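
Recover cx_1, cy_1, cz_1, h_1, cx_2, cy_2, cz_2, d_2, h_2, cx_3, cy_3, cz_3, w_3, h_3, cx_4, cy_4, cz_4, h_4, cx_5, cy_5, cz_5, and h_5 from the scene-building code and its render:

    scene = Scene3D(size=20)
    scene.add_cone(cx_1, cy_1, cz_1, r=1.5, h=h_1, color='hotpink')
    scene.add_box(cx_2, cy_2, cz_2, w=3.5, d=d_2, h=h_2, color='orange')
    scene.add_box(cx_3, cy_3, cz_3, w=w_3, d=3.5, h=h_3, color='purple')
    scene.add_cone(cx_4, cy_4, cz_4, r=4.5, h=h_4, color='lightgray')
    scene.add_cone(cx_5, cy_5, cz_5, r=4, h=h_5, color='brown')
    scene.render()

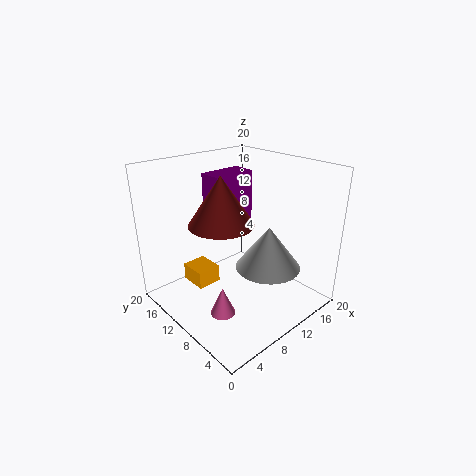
cx_1 = 3, cy_1 = 5, cz_1 = 4, h_1 = 3.5, cx_2 = 5, cy_2 = 12.5, cz_2 = 2.5, d_2 = 4, h_2 = 2.5, cx_3 = 9, cy_3 = 13, cz_3 = 9.5, w_3 = 6.5, h_3 = 8.5, cx_4 = 12.5, cy_4 = 6.5, cz_4 = 6, h_4 = 6, cx_5 = 5.5, cy_5 = 8, cz_5 = 14, h_5 = 6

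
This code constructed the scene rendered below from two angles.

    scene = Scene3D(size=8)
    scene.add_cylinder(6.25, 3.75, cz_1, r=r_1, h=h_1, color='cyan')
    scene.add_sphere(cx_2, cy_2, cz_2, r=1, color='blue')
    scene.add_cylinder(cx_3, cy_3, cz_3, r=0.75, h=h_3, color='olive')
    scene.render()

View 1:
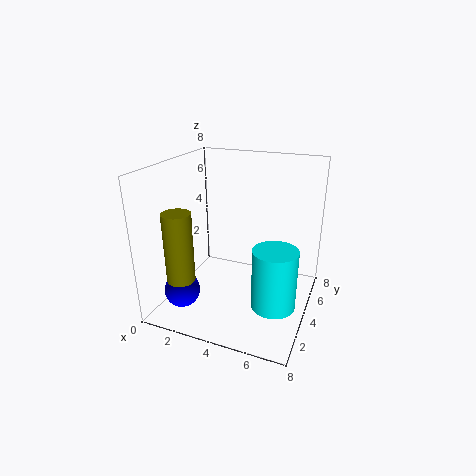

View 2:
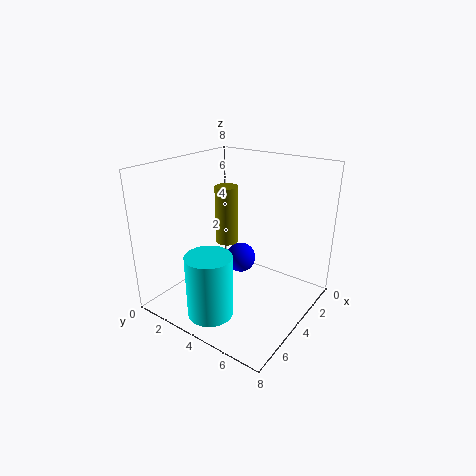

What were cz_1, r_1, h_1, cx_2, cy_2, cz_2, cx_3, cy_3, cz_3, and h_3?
cz_1 = 0.25, r_1 = 1.25, h_1 = 3.5, cx_2 = 1.25, cy_2 = 2.25, cz_2 = 1, cx_3 = 1.75, cy_3 = 1.5, cz_3 = 2.25, h_3 = 3.75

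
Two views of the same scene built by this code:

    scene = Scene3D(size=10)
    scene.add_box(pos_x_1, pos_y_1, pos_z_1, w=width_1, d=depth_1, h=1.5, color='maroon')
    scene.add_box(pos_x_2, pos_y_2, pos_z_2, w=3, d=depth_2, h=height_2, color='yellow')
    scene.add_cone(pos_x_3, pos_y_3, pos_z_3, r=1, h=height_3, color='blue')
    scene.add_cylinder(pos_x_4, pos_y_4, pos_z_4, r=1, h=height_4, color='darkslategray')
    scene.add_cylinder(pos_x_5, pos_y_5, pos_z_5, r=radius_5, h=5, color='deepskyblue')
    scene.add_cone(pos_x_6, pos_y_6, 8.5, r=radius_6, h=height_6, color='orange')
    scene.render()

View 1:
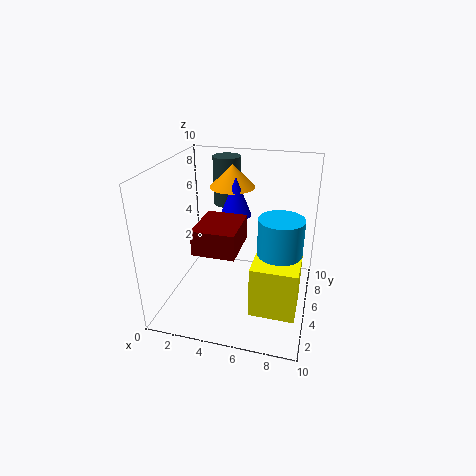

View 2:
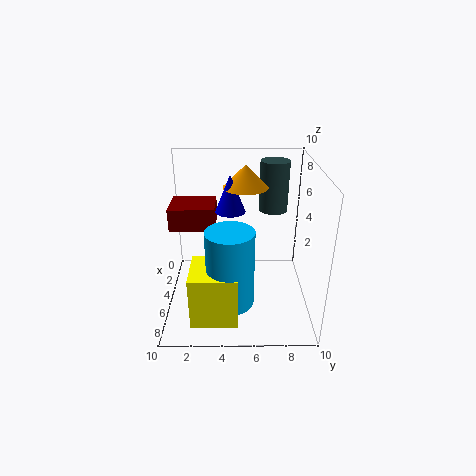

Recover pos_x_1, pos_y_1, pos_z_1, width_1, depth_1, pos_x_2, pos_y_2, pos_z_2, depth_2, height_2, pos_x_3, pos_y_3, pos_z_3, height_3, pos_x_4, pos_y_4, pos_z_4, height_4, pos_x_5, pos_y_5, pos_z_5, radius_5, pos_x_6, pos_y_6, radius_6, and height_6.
pos_x_1 = 3.5
pos_y_1 = 0.5
pos_z_1 = 6
width_1 = 2.5
depth_1 = 3
pos_x_2 = 6.5
pos_y_2 = 2
pos_z_2 = 1
depth_2 = 3
height_2 = 3.5
pos_x_3 = 5
pos_y_3 = 4.5
pos_z_3 = 7
height_3 = 2.5
pos_x_4 = 3.5
pos_y_4 = 7.5
pos_z_4 = 6.5
height_4 = 3.5
pos_x_5 = 8
pos_y_5 = 4.5
pos_z_5 = 2
radius_5 = 1.5
pos_x_6 = 4.5
pos_y_6 = 5.5
radius_6 = 1.5
height_6 = 1.5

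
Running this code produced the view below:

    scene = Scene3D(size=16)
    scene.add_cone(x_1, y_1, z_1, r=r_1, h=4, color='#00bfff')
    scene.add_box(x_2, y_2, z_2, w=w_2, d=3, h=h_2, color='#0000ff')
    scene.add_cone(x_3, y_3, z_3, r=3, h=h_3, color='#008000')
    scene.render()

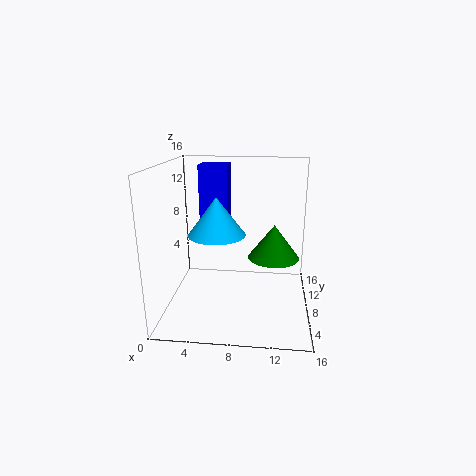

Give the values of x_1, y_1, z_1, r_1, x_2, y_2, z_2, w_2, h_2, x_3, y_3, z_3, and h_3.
x_1 = 6
y_1 = 6
z_1 = 9
r_1 = 3
x_2 = 4
y_2 = 7
z_2 = 9
w_2 = 3
h_2 = 7
x_3 = 12
y_3 = 10
z_3 = 5
h_3 = 4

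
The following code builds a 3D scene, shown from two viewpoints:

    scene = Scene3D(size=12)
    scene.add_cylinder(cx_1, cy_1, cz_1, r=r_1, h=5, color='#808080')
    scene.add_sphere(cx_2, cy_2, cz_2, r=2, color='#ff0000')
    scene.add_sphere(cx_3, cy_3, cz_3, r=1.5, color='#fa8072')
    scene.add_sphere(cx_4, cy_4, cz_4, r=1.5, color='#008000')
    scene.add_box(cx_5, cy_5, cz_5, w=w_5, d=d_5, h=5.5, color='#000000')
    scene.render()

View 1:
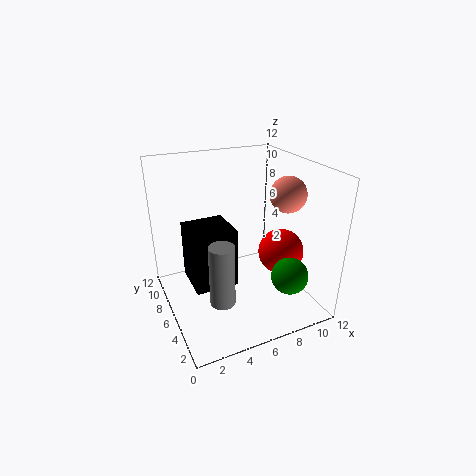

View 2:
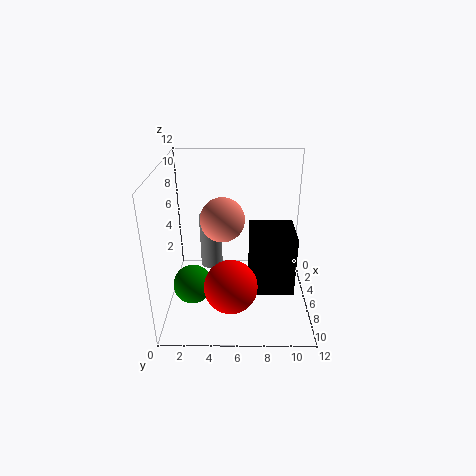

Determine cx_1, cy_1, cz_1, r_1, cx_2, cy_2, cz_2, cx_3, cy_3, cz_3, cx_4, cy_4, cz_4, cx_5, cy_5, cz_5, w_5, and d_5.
cx_1 = 3.5, cy_1 = 3.5, cz_1 = 2, r_1 = 1, cx_2 = 10, cy_2 = 5.5, cz_2 = 4, cx_3 = 10, cy_3 = 5, cz_3 = 9.5, cx_4 = 9, cy_4 = 2.5, cz_4 = 3.5, cx_5 = 2.5, cy_5 = 7, cz_5 = 0.5, w_5 = 4, d_5 = 4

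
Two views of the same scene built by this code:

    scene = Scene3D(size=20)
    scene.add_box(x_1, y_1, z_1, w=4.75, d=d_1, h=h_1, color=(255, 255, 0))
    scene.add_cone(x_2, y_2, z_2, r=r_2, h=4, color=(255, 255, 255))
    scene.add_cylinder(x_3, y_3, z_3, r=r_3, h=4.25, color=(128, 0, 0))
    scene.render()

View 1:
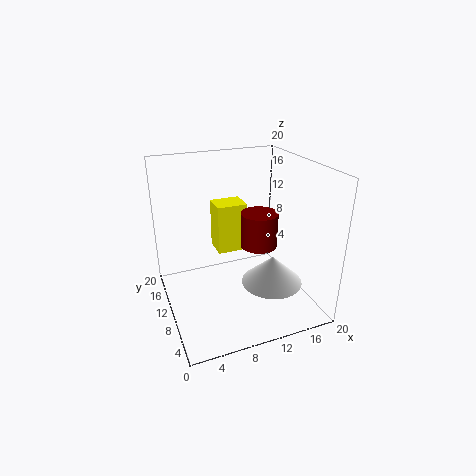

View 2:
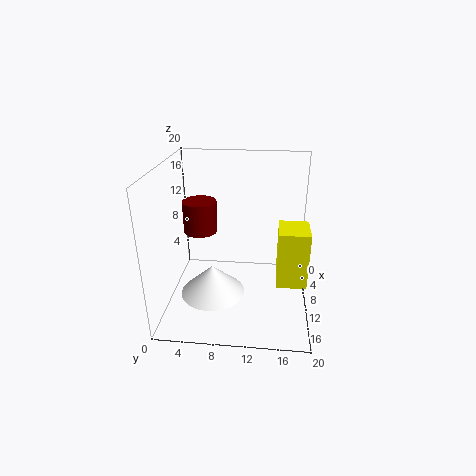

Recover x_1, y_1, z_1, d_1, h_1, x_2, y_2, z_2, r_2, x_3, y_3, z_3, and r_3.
x_1 = 9, y_1 = 15.5, z_1 = 4.75, d_1 = 4, h_1 = 7.75, x_2 = 14, y_2 = 7, z_2 = 3.75, r_2 = 4.25, x_3 = 10.75, y_3 = 5, z_3 = 11.25, r_3 = 2.25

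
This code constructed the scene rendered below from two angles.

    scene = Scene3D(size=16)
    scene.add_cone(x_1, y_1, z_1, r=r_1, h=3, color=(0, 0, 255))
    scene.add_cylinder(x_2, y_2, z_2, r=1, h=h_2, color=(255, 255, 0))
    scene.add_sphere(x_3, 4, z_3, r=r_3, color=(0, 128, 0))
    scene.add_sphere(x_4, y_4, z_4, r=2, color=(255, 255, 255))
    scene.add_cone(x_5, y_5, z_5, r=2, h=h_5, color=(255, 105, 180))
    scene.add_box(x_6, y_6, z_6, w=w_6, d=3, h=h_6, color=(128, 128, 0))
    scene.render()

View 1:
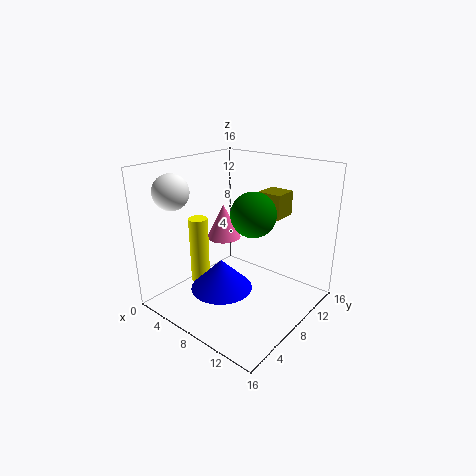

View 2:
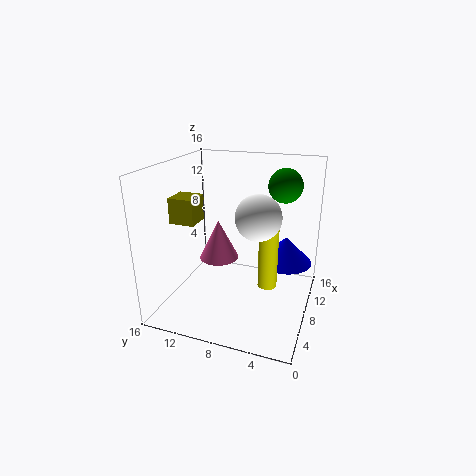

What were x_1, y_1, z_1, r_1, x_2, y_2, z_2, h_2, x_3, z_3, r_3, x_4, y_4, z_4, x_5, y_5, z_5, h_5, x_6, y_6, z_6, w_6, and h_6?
x_1 = 10, y_1 = 3, z_1 = 5, r_1 = 3, x_2 = 6, y_2 = 4, z_2 = 4, h_2 = 7, x_3 = 13, z_3 = 13, r_3 = 2, x_4 = 2, y_4 = 4, z_4 = 13, x_5 = 5, y_5 = 9, z_5 = 7, h_5 = 4, x_6 = 7, y_6 = 13, z_6 = 9, w_6 = 3, h_6 = 3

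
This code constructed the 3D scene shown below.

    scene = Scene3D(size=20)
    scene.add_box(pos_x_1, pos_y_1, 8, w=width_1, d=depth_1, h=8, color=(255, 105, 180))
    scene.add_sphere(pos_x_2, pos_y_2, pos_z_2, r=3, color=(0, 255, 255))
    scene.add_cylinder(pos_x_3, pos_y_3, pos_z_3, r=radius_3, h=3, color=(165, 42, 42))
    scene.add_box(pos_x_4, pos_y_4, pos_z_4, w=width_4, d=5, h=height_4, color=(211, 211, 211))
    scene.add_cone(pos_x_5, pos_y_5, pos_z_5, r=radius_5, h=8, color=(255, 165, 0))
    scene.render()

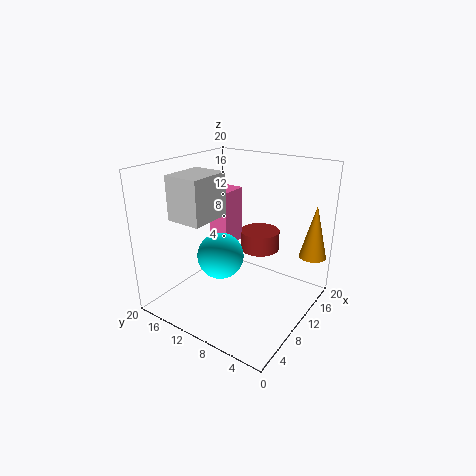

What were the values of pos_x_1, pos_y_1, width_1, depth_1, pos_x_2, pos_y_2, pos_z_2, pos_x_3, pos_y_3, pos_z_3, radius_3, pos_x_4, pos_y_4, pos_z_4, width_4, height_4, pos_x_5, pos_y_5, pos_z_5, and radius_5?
pos_x_1 = 10; pos_y_1 = 12; width_1 = 4; depth_1 = 3; pos_x_2 = 6; pos_y_2 = 10; pos_z_2 = 9; pos_x_3 = 16; pos_y_3 = 10; pos_z_3 = 6; radius_3 = 3; pos_x_4 = 4; pos_y_4 = 12; pos_z_4 = 13; width_4 = 6; height_4 = 6; pos_x_5 = 18; pos_y_5 = 2; pos_z_5 = 6; radius_5 = 2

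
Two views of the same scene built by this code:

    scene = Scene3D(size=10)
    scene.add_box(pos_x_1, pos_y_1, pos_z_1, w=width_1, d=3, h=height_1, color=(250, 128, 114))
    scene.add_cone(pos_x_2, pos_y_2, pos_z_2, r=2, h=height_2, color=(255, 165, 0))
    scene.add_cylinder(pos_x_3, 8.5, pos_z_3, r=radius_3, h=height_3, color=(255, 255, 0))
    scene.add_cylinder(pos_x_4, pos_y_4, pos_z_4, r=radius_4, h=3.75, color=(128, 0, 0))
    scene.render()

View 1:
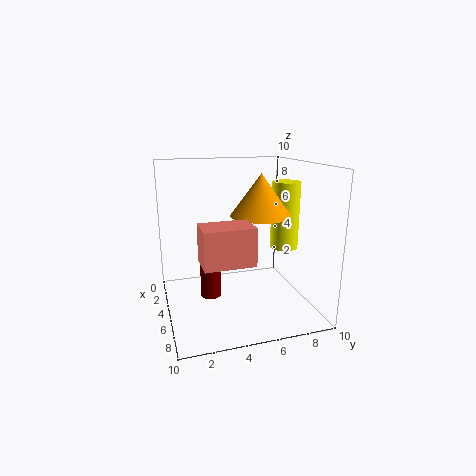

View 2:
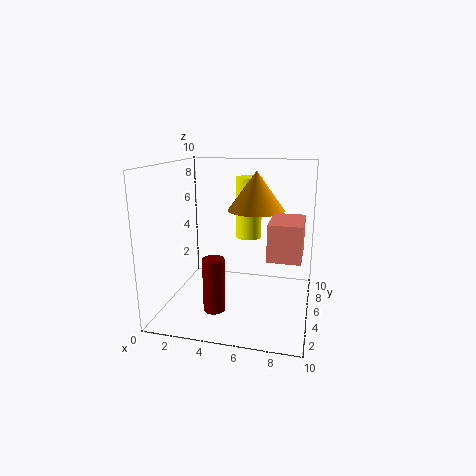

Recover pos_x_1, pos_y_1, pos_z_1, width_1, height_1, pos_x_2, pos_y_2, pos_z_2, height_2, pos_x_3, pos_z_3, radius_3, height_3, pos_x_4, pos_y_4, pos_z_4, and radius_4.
pos_x_1 = 7.5, pos_y_1 = 1.75, pos_z_1 = 4.75, width_1 = 2, height_1 = 2.25, pos_x_2 = 6, pos_y_2 = 6.25, pos_z_2 = 6.75, height_2 = 2.75, pos_x_3 = 5, pos_z_3 = 4, radius_3 = 1, height_3 = 4.75, pos_x_4 = 3.75, pos_y_4 = 3.25, pos_z_4 = 0.25, radius_4 = 0.75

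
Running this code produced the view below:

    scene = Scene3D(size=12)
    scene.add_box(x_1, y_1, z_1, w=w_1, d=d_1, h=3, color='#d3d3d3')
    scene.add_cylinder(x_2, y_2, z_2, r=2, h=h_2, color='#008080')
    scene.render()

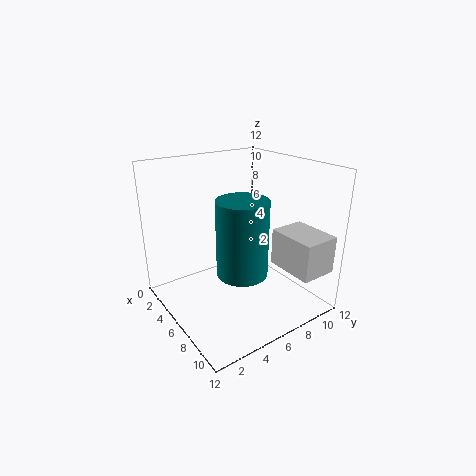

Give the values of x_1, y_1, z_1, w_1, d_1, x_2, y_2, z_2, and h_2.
x_1 = 8
y_1 = 8
z_1 = 4
w_1 = 4
d_1 = 3
x_2 = 8
y_2 = 5
z_2 = 4
h_2 = 6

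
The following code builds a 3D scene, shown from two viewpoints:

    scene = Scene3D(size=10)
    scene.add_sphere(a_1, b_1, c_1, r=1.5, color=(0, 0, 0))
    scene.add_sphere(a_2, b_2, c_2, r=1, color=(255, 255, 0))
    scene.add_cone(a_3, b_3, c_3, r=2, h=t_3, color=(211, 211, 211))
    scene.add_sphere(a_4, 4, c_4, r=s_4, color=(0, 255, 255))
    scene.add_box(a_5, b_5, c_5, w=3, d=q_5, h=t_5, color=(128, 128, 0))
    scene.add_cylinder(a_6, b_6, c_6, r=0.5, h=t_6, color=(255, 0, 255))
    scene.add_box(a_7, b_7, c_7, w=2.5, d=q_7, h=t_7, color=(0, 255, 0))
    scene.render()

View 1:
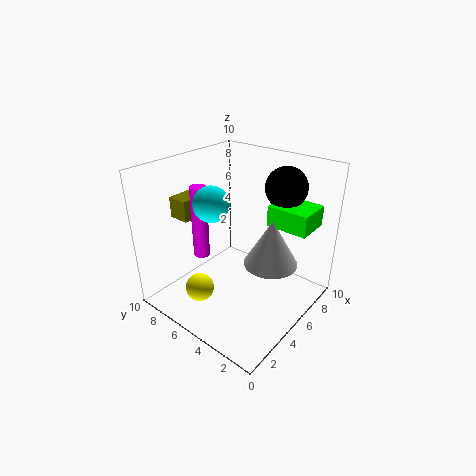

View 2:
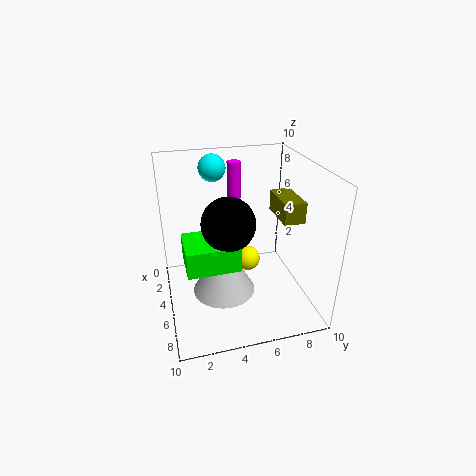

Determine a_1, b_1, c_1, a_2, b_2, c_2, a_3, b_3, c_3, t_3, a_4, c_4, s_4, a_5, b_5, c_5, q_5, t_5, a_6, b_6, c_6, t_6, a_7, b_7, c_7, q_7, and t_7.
a_1 = 8.5; b_1 = 3.5; c_1 = 8; a_2 = 2.5; b_2 = 6.5; c_2 = 1.5; a_3 = 7; b_3 = 3.5; c_3 = 2.5; t_3 = 3.5; a_4 = 1.5; c_4 = 9; s_4 = 1; a_5 = 3; b_5 = 8; c_5 = 6; q_5 = 1.5; t_5 = 1.5; a_6 = 2; b_6 = 5.5; c_6 = 5; t_6 = 4.5; a_7 = 7; b_7 = 1; c_7 = 5.5; q_7 = 3; t_7 = 1.5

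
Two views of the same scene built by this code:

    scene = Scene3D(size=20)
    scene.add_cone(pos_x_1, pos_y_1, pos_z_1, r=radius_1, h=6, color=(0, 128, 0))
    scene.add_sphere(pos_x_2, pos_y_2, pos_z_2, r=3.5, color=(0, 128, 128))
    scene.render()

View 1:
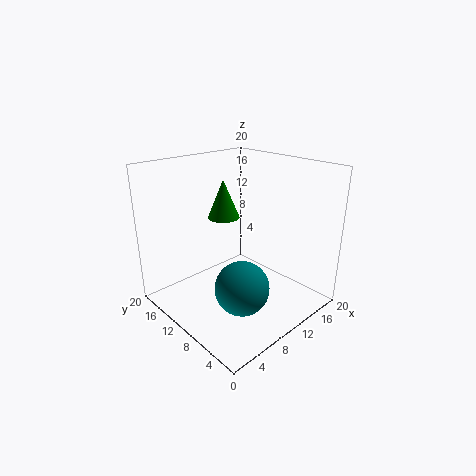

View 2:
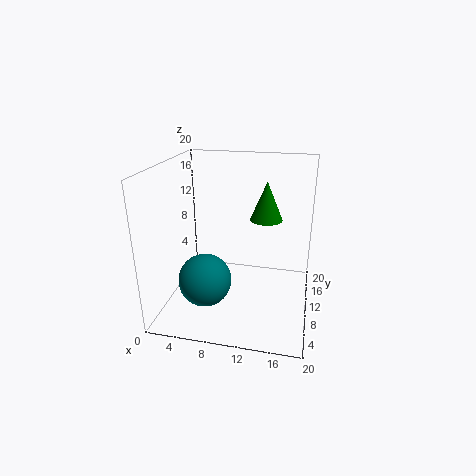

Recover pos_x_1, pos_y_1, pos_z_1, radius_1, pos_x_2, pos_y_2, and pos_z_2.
pos_x_1 = 13, pos_y_1 = 16.5, pos_z_1 = 10.5, radius_1 = 2.5, pos_x_2 = 6.5, pos_y_2 = 5.5, pos_z_2 = 5.5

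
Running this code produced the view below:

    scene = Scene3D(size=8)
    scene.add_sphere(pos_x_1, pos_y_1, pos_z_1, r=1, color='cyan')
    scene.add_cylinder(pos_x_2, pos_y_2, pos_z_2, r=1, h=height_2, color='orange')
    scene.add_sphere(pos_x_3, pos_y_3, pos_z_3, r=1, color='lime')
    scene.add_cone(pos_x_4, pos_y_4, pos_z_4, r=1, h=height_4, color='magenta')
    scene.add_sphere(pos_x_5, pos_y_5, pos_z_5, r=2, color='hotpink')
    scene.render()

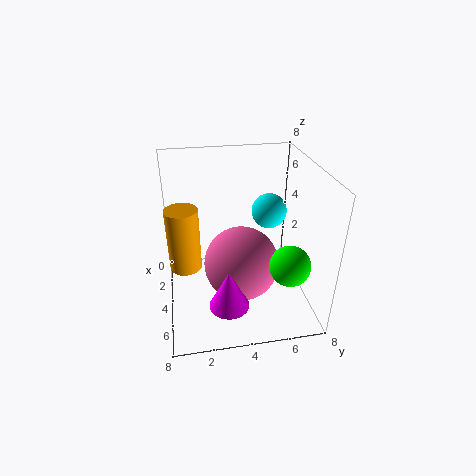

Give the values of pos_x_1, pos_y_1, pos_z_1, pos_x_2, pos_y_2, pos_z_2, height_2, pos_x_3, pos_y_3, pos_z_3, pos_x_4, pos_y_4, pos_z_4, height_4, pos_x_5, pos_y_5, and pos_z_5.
pos_x_1 = 3
pos_y_1 = 6
pos_z_1 = 5
pos_x_2 = 2
pos_y_2 = 1
pos_z_2 = 1
height_2 = 4
pos_x_3 = 7
pos_y_3 = 6
pos_z_3 = 4
pos_x_4 = 7
pos_y_4 = 3
pos_z_4 = 2
height_4 = 2
pos_x_5 = 5
pos_y_5 = 4
pos_z_5 = 3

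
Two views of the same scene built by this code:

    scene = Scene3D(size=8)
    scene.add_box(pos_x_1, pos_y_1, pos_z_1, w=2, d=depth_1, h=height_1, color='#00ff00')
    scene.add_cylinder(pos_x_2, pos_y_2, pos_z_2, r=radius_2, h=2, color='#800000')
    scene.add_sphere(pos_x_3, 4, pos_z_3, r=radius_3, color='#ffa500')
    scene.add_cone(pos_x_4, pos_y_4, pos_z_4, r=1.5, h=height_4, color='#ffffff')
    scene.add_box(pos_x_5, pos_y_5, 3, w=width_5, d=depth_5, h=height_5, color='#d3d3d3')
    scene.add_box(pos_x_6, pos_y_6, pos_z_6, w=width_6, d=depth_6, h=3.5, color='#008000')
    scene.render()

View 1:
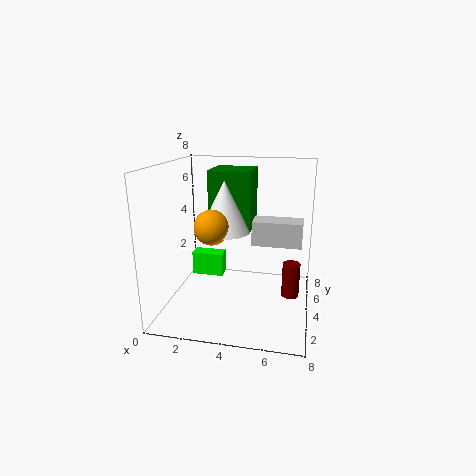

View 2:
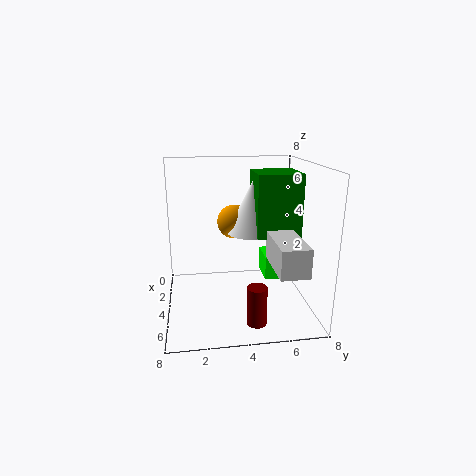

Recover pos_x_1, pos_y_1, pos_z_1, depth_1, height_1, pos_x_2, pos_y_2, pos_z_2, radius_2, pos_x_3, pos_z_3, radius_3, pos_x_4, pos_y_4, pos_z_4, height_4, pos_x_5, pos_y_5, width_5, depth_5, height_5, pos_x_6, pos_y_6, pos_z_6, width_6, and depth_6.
pos_x_1 = 0.5, pos_y_1 = 6, pos_z_1 = 0.5, depth_1 = 1, height_1 = 1.5, pos_x_2 = 7, pos_y_2 = 4.5, pos_z_2 = 0.5, radius_2 = 0.5, pos_x_3 = 2.5, pos_z_3 = 4.5, radius_3 = 1, pos_x_4 = 3, pos_y_4 = 5, pos_z_4 = 4, height_4 = 3, pos_x_5 = 4.5, pos_y_5 = 5.5, width_5 = 3, depth_5 = 1.5, height_5 = 1.5, pos_x_6 = 2, pos_y_6 = 5, pos_z_6 = 4, width_6 = 2.5, depth_6 = 2.5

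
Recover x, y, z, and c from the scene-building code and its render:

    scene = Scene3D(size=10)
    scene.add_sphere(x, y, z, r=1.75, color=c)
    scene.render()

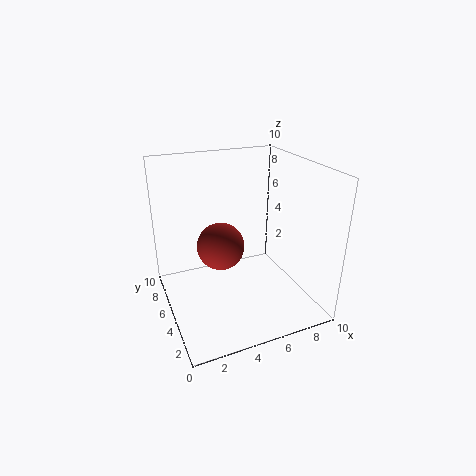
x = 4.25, y = 6.5, z = 3.75, c = 'brown'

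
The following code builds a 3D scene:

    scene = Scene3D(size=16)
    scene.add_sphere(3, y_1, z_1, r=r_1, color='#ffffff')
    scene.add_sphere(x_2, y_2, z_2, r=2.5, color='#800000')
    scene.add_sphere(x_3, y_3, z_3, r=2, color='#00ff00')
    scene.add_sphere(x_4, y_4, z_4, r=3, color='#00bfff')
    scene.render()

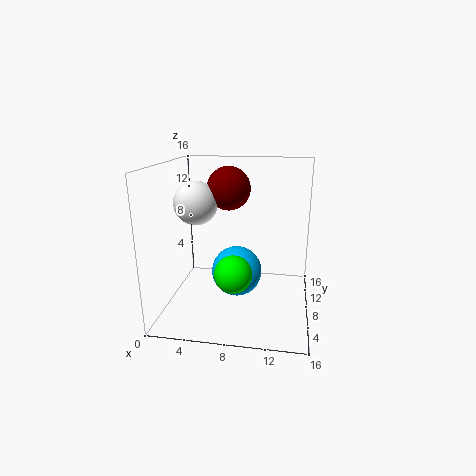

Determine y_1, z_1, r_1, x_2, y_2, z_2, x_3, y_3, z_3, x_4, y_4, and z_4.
y_1 = 9
z_1 = 11.5
r_1 = 2.5
x_2 = 6.5
y_2 = 10.5
z_2 = 13
x_3 = 8
y_3 = 5
z_3 = 5
x_4 = 7.5
y_4 = 10
z_4 = 3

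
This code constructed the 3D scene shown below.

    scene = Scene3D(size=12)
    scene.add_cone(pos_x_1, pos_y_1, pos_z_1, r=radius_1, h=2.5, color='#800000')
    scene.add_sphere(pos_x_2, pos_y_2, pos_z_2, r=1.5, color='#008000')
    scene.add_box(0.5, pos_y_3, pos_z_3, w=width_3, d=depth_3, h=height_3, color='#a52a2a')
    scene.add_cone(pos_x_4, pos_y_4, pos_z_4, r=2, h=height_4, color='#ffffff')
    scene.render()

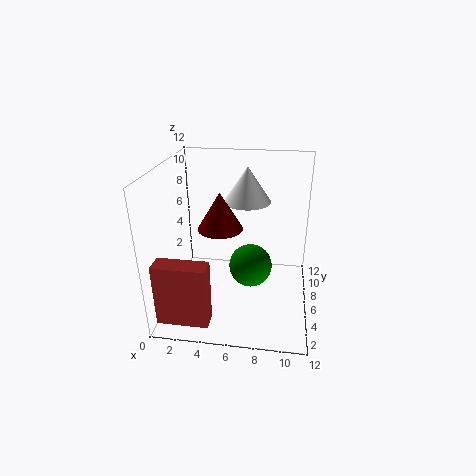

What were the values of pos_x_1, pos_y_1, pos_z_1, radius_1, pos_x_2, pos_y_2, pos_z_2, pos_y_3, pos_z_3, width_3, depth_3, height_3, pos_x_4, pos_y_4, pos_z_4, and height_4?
pos_x_1 = 5.5, pos_y_1 = 1.5, pos_z_1 = 9, radius_1 = 1.5, pos_x_2 = 7.5, pos_y_2 = 2, pos_z_2 = 6, pos_y_3 = 0.5, pos_z_3 = 1, width_3 = 4, depth_3 = 1.5, height_3 = 5, pos_x_4 = 6.5, pos_y_4 = 8, pos_z_4 = 8.5, height_4 = 3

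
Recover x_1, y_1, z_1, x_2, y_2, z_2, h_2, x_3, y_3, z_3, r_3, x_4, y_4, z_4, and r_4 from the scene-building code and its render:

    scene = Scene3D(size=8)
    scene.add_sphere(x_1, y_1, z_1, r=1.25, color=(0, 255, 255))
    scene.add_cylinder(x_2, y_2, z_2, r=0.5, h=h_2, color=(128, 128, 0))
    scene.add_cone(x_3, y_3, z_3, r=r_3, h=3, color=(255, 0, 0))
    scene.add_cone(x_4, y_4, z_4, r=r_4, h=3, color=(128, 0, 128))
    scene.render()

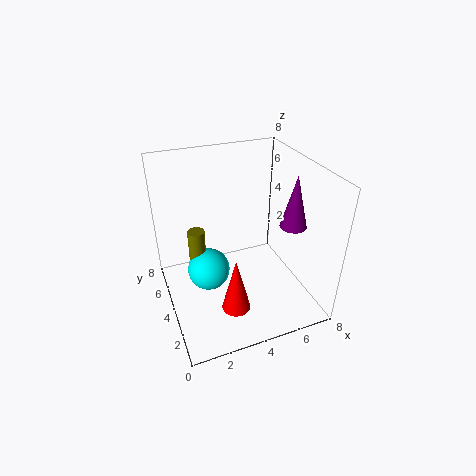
x_1 = 2.5
y_1 = 5
z_1 = 1.5
x_2 = 2
y_2 = 5.5
z_2 = 1
h_2 = 3
x_3 = 3
y_3 = 1.75
z_3 = 1.25
r_3 = 0.75
x_4 = 7
y_4 = 3.25
z_4 = 4.5
r_4 = 0.75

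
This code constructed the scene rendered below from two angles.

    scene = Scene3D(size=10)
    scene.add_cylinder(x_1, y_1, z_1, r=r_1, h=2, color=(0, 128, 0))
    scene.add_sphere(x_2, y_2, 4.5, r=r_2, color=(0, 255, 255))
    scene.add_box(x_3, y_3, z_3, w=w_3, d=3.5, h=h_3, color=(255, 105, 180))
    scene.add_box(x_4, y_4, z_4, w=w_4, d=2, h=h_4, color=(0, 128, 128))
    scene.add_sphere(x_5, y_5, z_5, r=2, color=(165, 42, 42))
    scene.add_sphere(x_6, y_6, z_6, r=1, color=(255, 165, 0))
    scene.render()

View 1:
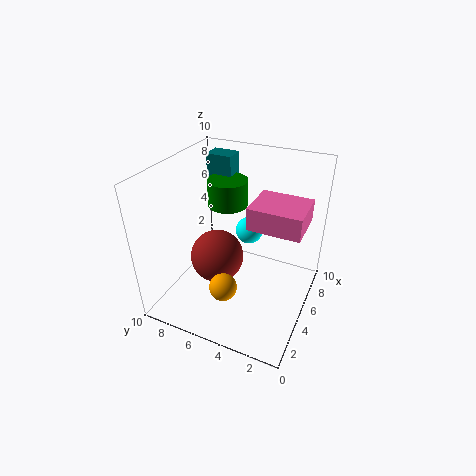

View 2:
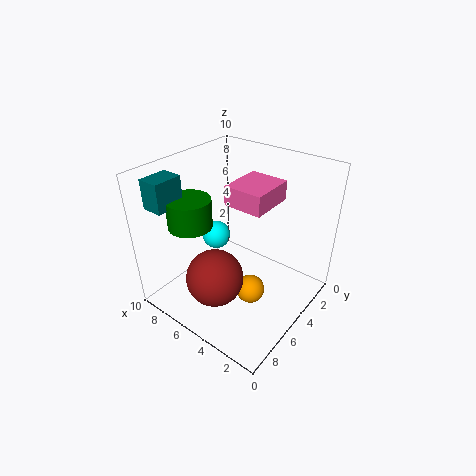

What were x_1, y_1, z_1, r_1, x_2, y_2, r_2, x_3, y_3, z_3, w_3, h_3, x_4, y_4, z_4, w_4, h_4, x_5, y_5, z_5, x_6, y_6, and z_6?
x_1 = 7.5
y_1 = 7
z_1 = 6
r_1 = 1.5
x_2 = 7
y_2 = 5
r_2 = 1
x_3 = 4
y_3 = 0.5
z_3 = 6.5
w_3 = 3
h_3 = 1.5
x_4 = 8
y_4 = 7
z_4 = 7.5
w_4 = 1.5
h_4 = 2
x_5 = 5.5
y_5 = 7
z_5 = 2.5
x_6 = 3.5
y_6 = 5.5
z_6 = 1.5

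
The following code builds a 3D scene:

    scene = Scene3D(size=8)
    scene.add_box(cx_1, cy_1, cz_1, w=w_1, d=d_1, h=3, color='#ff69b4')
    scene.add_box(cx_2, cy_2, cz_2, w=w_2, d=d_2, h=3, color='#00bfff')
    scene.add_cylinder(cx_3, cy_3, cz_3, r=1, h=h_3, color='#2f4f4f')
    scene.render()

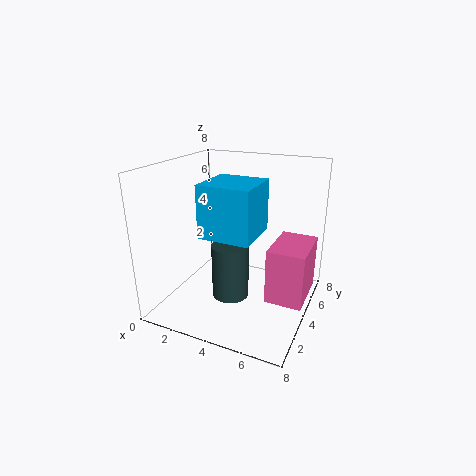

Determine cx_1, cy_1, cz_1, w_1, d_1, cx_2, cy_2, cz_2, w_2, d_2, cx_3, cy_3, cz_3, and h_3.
cx_1 = 6
cy_1 = 3
cz_1 = 1
w_1 = 2
d_1 = 3
cx_2 = 2
cy_2 = 3
cz_2 = 4
w_2 = 3
d_2 = 3
cx_3 = 4
cy_3 = 3
cz_3 = 1
h_3 = 3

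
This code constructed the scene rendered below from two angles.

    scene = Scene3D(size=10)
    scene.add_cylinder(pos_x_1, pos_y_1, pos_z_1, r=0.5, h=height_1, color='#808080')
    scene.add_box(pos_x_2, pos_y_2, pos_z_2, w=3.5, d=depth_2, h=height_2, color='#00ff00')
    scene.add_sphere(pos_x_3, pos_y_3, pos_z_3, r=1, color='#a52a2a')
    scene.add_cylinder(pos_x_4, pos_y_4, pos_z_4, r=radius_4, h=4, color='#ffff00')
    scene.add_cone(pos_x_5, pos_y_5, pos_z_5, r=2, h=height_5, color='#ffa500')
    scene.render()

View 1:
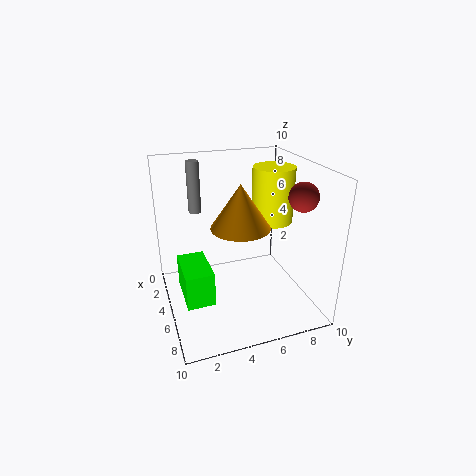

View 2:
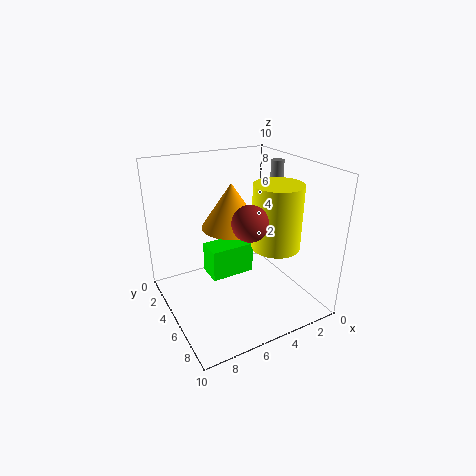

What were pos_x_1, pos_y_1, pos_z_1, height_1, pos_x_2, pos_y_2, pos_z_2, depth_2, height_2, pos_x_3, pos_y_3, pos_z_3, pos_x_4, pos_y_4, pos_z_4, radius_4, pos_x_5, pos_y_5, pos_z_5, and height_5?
pos_x_1 = 0.5; pos_y_1 = 3; pos_z_1 = 5.5; height_1 = 4; pos_x_2 = 2.5; pos_y_2 = 1; pos_z_2 = 0.5; depth_2 = 2; height_2 = 2.5; pos_x_3 = 6.5; pos_y_3 = 9; pos_z_3 = 8; pos_x_4 = 4; pos_y_4 = 8; pos_z_4 = 5.5; radius_4 = 1.5; pos_x_5 = 5.5; pos_y_5 = 5; pos_z_5 = 6; height_5 = 3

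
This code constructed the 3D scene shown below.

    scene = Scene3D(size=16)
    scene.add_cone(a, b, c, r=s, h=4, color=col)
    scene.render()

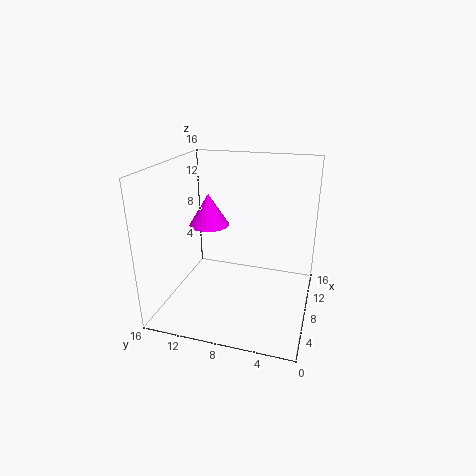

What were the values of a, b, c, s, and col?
a = 12, b = 13, c = 7.5, s = 2.5, col = 'magenta'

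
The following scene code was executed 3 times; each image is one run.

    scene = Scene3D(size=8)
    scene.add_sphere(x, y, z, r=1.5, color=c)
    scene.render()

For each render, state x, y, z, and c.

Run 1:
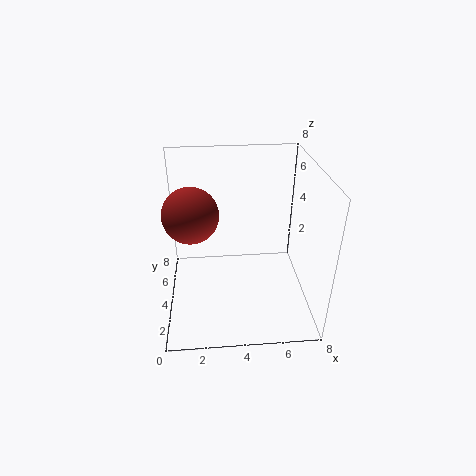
x = 1.5; y = 4; z = 5.5; c = 'brown'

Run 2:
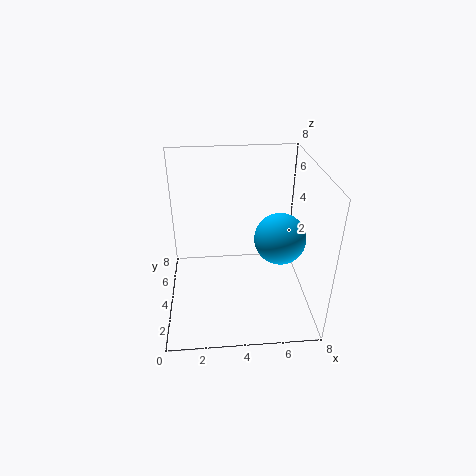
x = 6.5; y = 4.5; z = 3.5; c = 'deepskyblue'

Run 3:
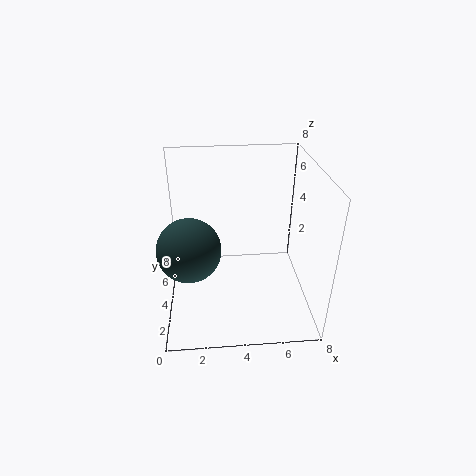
x = 1.5; y = 1.5; z = 5; c = 'darkslategray'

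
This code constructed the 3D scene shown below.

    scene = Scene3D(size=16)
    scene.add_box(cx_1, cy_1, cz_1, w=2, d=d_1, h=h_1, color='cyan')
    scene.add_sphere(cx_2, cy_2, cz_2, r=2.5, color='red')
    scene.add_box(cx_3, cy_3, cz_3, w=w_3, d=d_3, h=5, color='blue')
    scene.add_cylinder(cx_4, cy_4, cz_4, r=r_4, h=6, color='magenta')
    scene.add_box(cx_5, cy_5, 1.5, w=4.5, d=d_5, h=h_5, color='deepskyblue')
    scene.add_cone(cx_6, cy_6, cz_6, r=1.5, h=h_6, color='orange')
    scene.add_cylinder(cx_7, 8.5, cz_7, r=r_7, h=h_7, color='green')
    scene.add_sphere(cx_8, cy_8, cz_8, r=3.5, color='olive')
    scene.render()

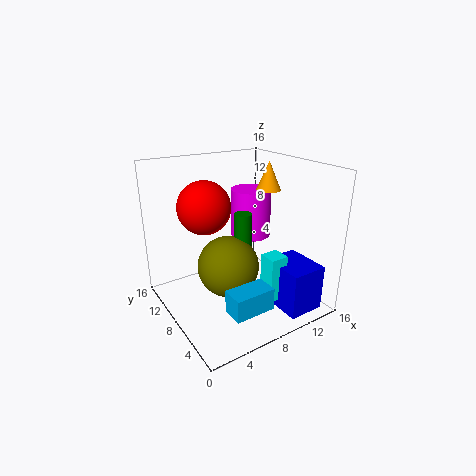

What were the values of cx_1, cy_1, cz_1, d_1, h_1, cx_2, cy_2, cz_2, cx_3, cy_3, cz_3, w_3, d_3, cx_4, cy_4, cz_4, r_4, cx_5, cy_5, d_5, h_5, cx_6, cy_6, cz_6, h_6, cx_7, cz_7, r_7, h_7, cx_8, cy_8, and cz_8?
cx_1 = 9; cy_1 = 3; cz_1 = 2; d_1 = 2; h_1 = 5; cx_2 = 3; cy_2 = 6; cz_2 = 13; cx_3 = 10; cy_3 = 0.5; cz_3 = 1; w_3 = 4; d_3 = 5; cx_4 = 12.5; cy_4 = 12; cz_4 = 6; r_4 = 2.5; cx_5 = 4.5; cy_5 = 2.5; d_5 = 2.5; h_5 = 2.5; cx_6 = 14; cy_6 = 10.5; cz_6 = 12; h_6 = 3.5; cx_7 = 9; cz_7 = 3.5; r_7 = 1; h_7 = 7; cx_8 = 7; cy_8 = 8.5; cz_8 = 4.5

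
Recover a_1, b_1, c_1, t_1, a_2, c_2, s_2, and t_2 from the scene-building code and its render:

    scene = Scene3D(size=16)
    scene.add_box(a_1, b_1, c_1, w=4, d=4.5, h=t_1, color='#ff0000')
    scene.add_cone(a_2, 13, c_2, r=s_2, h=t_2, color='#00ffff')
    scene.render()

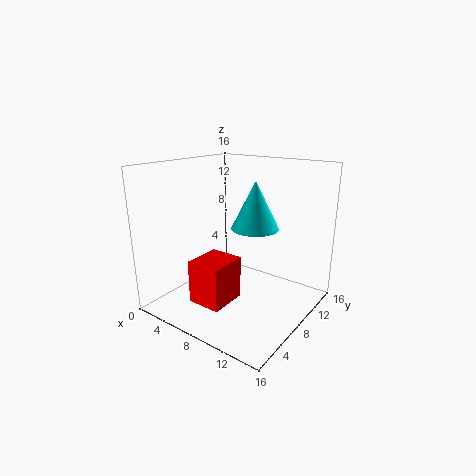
a_1 = 4; b_1 = 4; c_1 = 0.5; t_1 = 5; a_2 = 7; c_2 = 7.5; s_2 = 3; t_2 = 6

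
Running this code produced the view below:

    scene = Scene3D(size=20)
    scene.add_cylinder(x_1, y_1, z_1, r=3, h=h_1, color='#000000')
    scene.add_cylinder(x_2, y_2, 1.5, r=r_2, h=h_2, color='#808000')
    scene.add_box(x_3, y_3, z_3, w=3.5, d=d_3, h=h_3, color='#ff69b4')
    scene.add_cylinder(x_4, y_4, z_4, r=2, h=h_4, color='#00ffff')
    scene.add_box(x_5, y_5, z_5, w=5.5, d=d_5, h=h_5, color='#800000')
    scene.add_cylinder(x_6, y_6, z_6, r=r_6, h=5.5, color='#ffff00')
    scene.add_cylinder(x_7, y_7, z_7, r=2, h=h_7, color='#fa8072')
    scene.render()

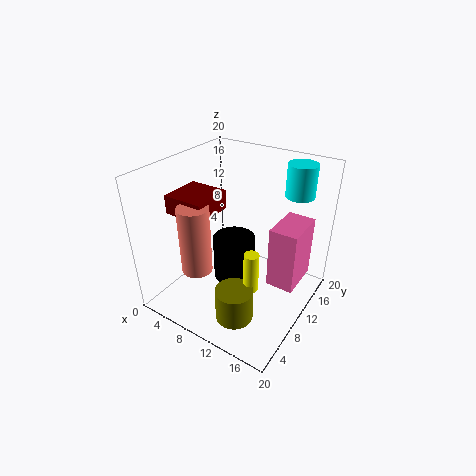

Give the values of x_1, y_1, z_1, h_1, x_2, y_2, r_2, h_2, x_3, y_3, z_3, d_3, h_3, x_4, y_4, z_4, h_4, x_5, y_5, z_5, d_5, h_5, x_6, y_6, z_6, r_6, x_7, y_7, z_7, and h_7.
x_1 = 9; y_1 = 10.5; z_1 = 3; h_1 = 6.5; x_2 = 13; y_2 = 4.5; r_2 = 2.5; h_2 = 4.5; x_3 = 16; y_3 = 7.5; z_3 = 6.5; d_3 = 5.5; h_3 = 8; x_4 = 16; y_4 = 16; z_4 = 15.5; h_4 = 4.5; x_5 = 3; y_5 = 4; z_5 = 14.5; d_5 = 5.5; h_5 = 2.5; x_6 = 14; y_6 = 7; z_6 = 5; r_6 = 1; x_7 = 7.5; y_7 = 4; z_7 = 7.5; h_7 = 9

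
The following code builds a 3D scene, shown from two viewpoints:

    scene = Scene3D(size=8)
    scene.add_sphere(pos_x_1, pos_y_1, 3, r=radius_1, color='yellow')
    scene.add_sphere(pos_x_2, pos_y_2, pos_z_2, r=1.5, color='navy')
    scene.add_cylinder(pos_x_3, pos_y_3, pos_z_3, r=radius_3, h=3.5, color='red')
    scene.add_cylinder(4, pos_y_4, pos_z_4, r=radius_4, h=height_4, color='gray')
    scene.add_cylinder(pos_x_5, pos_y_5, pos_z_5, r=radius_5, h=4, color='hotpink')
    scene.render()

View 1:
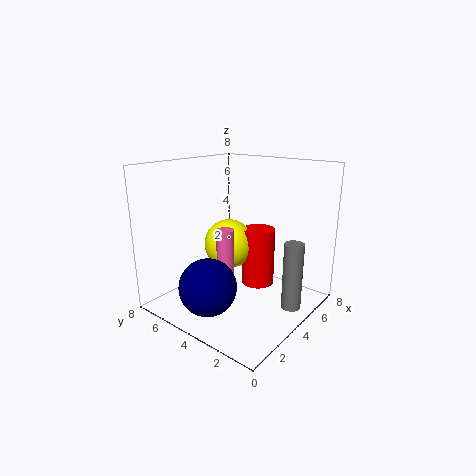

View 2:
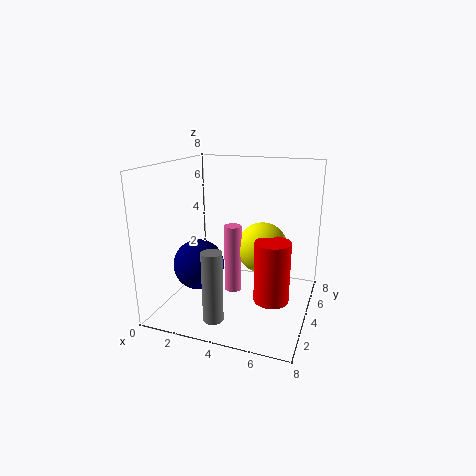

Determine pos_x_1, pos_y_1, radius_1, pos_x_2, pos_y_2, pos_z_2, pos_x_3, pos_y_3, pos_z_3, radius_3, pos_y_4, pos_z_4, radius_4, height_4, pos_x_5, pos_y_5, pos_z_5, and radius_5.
pos_x_1 = 5
pos_y_1 = 5.5
radius_1 = 1.5
pos_x_2 = 1.5
pos_y_2 = 4
pos_z_2 = 2
pos_x_3 = 6
pos_y_3 = 4
pos_z_3 = 0.5
radius_3 = 1
pos_y_4 = 0.5
pos_z_4 = 1
radius_4 = 0.5
height_4 = 3.5
pos_x_5 = 3.5
pos_y_5 = 4.5
pos_z_5 = 0.5
radius_5 = 0.5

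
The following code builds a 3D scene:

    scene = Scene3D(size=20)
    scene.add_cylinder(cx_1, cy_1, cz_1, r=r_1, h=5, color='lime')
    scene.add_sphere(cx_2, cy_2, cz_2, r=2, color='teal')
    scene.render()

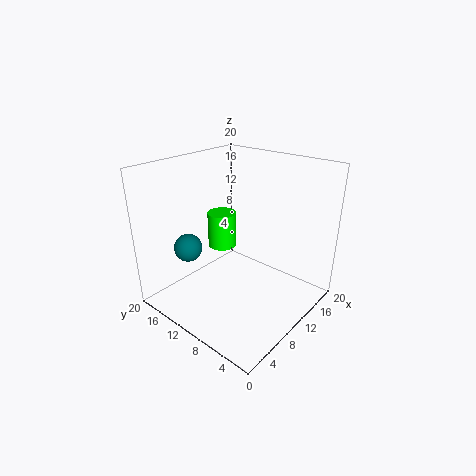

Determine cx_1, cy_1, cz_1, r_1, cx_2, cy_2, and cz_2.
cx_1 = 10
cy_1 = 13
cz_1 = 8
r_1 = 2
cx_2 = 6
cy_2 = 16
cz_2 = 8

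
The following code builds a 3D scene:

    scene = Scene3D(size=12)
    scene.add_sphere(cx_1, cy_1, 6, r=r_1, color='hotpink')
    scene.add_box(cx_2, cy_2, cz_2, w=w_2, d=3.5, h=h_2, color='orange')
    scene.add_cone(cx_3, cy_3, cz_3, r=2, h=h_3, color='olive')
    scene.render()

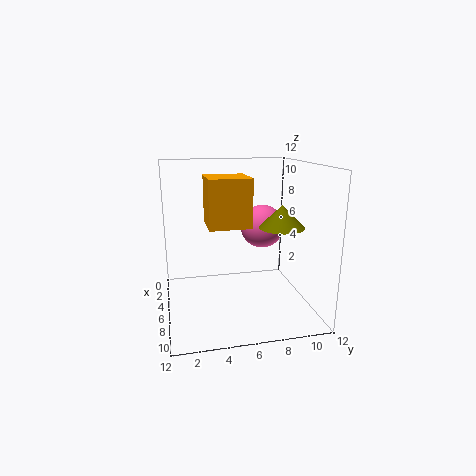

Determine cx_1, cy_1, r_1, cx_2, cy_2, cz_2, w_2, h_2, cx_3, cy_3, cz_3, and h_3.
cx_1 = 3, cy_1 = 9, r_1 = 2, cx_2 = 3.5, cy_2 = 3.5, cz_2 = 7, w_2 = 3.5, h_2 = 4, cx_3 = 5.5, cy_3 = 10, cz_3 = 6.5, h_3 = 2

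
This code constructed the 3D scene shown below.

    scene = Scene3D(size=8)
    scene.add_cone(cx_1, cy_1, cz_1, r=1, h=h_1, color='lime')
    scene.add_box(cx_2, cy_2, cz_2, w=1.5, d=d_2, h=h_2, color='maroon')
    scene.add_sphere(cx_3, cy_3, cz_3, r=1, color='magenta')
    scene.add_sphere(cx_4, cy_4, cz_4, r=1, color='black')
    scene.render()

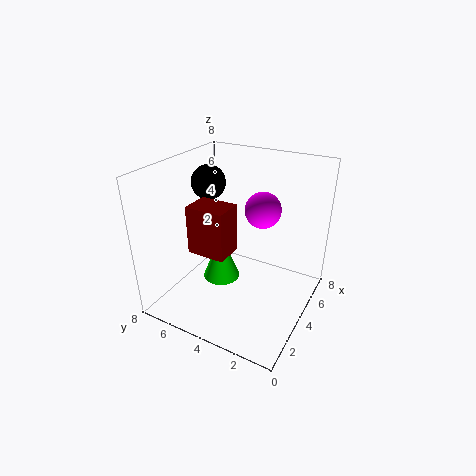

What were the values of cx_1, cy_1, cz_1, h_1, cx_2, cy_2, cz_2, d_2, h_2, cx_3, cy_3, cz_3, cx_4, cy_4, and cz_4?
cx_1 = 3, cy_1 = 4.5, cz_1 = 2, h_1 = 2.5, cx_2 = 1.5, cy_2 = 3.5, cz_2 = 4, d_2 = 2, h_2 = 2.5, cx_3 = 5, cy_3 = 3, cz_3 = 5.5, cx_4 = 5, cy_4 = 6.5, cz_4 = 6.5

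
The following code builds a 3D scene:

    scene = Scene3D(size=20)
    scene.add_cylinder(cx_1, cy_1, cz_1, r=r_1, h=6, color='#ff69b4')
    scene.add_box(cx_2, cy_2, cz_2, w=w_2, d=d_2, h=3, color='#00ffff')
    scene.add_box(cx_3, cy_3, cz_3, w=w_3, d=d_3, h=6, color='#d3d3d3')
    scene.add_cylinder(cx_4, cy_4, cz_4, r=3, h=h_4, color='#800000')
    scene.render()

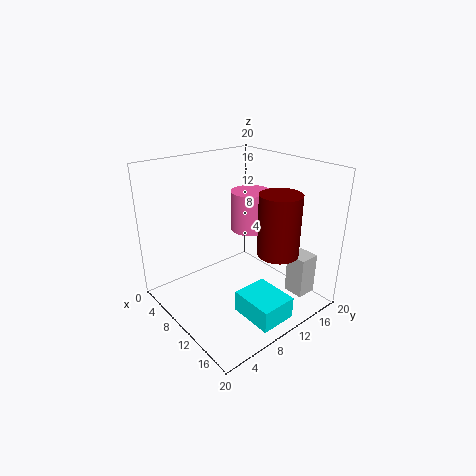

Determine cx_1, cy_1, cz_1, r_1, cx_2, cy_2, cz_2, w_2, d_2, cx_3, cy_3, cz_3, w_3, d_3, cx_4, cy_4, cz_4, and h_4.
cx_1 = 7; cy_1 = 15; cz_1 = 9; r_1 = 3; cx_2 = 13; cy_2 = 7; cz_2 = 1; w_2 = 6; d_2 = 5; cx_3 = 14; cy_3 = 16; cz_3 = 1; w_3 = 3; d_3 = 3; cx_4 = 13; cy_4 = 15; cz_4 = 7; h_4 = 9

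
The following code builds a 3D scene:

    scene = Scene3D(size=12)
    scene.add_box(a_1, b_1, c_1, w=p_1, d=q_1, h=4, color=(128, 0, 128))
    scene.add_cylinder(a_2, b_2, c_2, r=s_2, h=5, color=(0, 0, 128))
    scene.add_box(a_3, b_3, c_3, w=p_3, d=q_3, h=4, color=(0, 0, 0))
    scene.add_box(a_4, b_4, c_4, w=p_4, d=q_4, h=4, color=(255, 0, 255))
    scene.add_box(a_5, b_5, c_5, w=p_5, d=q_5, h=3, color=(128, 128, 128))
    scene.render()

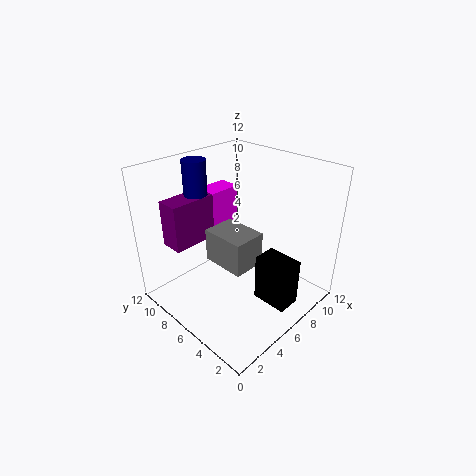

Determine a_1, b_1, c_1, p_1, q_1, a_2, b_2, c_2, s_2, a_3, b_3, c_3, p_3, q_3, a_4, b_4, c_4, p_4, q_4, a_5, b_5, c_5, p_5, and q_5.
a_1 = 2; b_1 = 9; c_1 = 5; p_1 = 4; q_1 = 2; a_2 = 5; b_2 = 10; c_2 = 7; s_2 = 1; a_3 = 6; b_3 = 1; c_3 = 1; p_3 = 2; q_3 = 3; a_4 = 6; b_4 = 9; c_4 = 5; p_4 = 3; q_4 = 2; a_5 = 5; b_5 = 5; c_5 = 3; p_5 = 3; q_5 = 4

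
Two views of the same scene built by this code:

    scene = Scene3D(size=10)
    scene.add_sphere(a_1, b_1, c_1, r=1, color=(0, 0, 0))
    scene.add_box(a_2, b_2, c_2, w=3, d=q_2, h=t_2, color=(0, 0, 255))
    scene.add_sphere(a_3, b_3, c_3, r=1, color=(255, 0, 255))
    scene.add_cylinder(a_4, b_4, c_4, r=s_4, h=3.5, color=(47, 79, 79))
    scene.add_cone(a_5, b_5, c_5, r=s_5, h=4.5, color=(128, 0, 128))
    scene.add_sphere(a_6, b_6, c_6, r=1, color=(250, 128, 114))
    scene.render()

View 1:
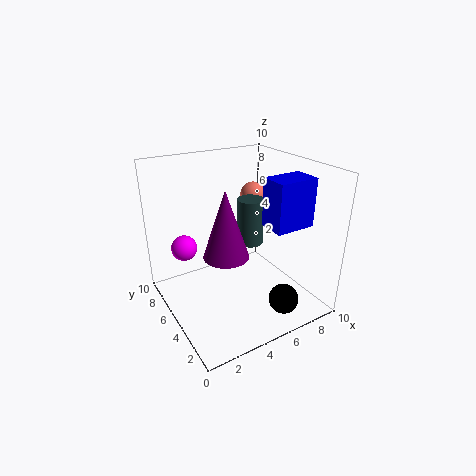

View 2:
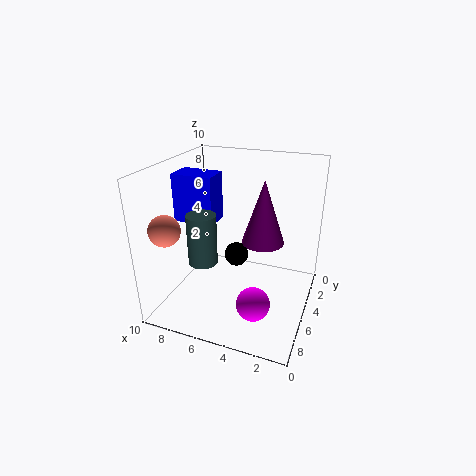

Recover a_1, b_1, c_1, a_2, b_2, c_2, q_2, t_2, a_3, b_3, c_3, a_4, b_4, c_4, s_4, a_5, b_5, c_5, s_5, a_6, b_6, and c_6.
a_1 = 6.5
b_1 = 1.5
c_1 = 1.5
a_2 = 7
b_2 = 3
c_2 = 5.5
q_2 = 2
t_2 = 3.5
a_3 = 2.5
b_3 = 9
c_3 = 3
a_4 = 7
b_4 = 6.5
c_4 = 3.5
s_4 = 1
a_5 = 3.5
b_5 = 4
c_5 = 4.5
s_5 = 1.5
a_6 = 8.5
b_6 = 8.5
c_6 = 6.5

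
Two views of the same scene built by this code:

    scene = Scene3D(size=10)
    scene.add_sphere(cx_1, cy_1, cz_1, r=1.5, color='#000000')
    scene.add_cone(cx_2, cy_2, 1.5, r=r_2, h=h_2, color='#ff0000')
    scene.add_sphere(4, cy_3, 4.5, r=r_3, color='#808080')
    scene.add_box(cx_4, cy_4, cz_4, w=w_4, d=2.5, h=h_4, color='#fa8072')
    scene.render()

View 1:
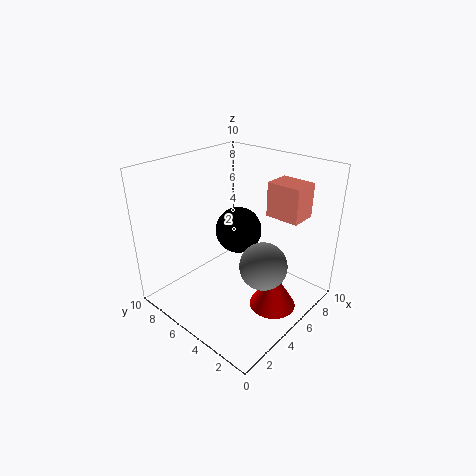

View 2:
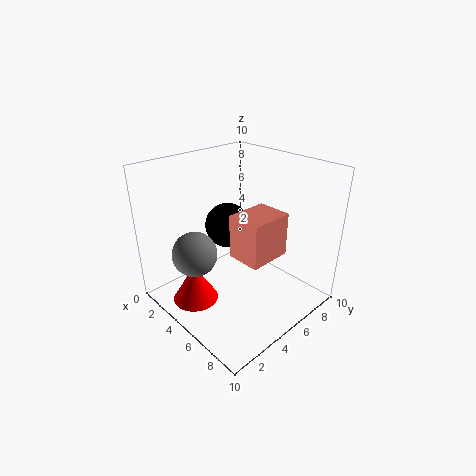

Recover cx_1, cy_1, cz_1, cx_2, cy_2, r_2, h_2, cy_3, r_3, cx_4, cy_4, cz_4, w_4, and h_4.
cx_1 = 4.5; cy_1 = 4.5; cz_1 = 6; cx_2 = 4.5; cy_2 = 1.5; r_2 = 1.5; h_2 = 2.5; cy_3 = 2; r_3 = 1.5; cx_4 = 7.5; cy_4 = 2; cz_4 = 6; w_4 = 2; h_4 = 2.5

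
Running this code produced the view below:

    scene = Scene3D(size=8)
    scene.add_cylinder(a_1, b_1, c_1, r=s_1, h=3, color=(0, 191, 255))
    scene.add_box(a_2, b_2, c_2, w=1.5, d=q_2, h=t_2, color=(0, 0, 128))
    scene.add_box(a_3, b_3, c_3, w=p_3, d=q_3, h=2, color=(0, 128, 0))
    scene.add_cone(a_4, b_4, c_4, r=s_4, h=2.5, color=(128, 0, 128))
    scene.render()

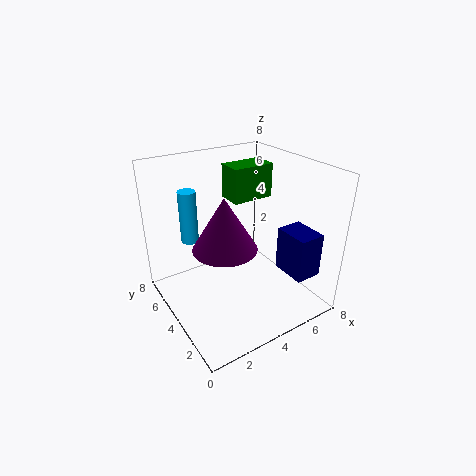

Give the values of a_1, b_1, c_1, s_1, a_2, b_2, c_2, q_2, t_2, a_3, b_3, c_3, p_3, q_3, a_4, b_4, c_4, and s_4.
a_1 = 2; b_1 = 6; c_1 = 3.5; s_1 = 0.5; a_2 = 6; b_2 = 1; c_2 = 2; q_2 = 2; t_2 = 2.5; a_3 = 4.5; b_3 = 5; c_3 = 5.5; p_3 = 2.5; q_3 = 1.5; a_4 = 2; b_4 = 2; c_4 = 5; s_4 = 1.5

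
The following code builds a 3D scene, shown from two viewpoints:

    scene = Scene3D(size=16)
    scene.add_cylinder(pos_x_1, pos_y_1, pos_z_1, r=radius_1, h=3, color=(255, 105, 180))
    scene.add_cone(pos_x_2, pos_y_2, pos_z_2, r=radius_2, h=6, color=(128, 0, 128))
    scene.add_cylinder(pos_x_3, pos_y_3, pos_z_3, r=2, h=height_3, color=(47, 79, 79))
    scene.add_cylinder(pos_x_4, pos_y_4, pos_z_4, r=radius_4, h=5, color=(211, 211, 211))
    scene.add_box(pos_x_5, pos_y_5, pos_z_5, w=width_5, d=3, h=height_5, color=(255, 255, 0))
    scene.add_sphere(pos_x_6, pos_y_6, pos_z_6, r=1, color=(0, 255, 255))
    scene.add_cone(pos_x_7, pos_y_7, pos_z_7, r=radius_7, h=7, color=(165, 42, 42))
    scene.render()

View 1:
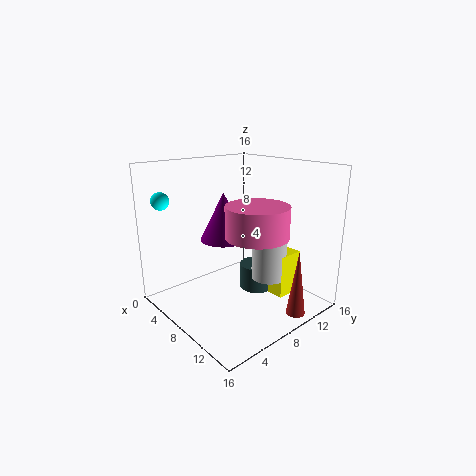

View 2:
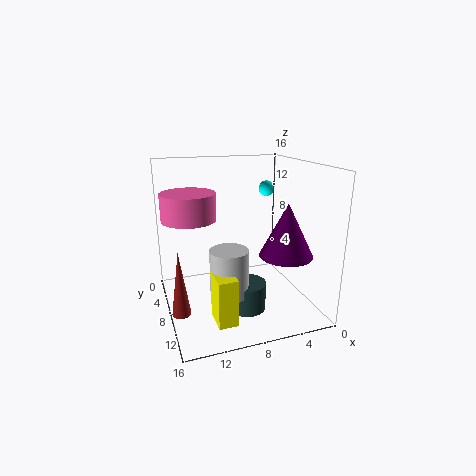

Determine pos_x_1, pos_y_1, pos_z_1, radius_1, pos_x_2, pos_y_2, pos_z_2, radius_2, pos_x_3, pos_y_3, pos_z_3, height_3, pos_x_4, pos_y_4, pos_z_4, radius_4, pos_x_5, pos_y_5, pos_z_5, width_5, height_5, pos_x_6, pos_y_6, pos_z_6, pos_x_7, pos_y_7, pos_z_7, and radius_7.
pos_x_1 = 13; pos_y_1 = 6; pos_z_1 = 10; radius_1 = 3; pos_x_2 = 3; pos_y_2 = 10; pos_z_2 = 6; radius_2 = 3; pos_x_3 = 8; pos_y_3 = 11; pos_z_3 = 1; height_3 = 3; pos_x_4 = 10; pos_y_4 = 11; pos_z_4 = 3; radius_4 = 2; pos_x_5 = 10; pos_y_5 = 11; pos_z_5 = 1; width_5 = 2; height_5 = 5; pos_x_6 = 2; pos_y_6 = 2; pos_z_6 = 12; pos_x_7 = 15; pos_y_7 = 10; pos_z_7 = 1; radius_7 = 1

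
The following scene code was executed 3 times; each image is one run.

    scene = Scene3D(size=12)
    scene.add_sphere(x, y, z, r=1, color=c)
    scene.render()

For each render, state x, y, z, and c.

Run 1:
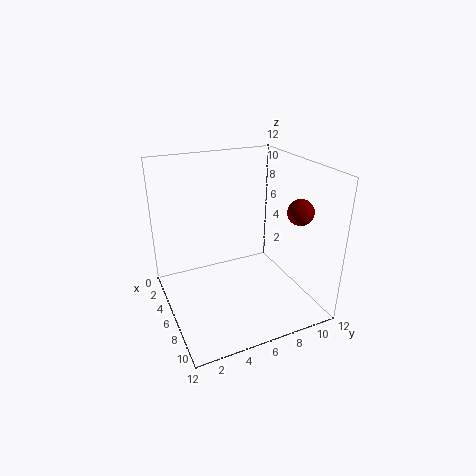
x = 9.5, y = 9.5, z = 9, c = 'maroon'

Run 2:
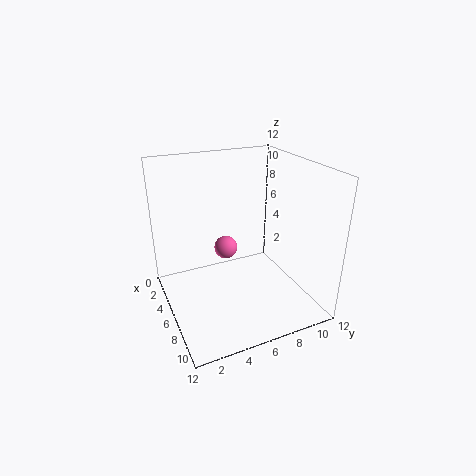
x = 4.5, y = 5.5, z = 4.5, c = 'hotpink'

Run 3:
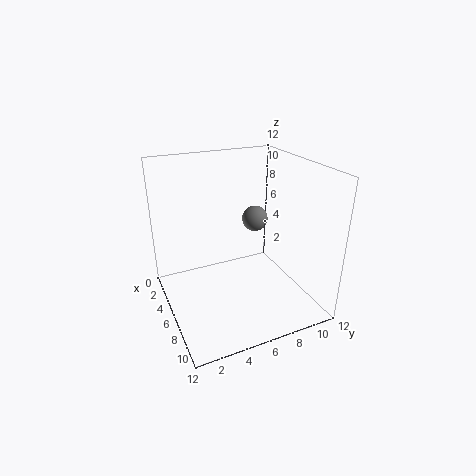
x = 7, y = 7, z = 8, c = 'gray'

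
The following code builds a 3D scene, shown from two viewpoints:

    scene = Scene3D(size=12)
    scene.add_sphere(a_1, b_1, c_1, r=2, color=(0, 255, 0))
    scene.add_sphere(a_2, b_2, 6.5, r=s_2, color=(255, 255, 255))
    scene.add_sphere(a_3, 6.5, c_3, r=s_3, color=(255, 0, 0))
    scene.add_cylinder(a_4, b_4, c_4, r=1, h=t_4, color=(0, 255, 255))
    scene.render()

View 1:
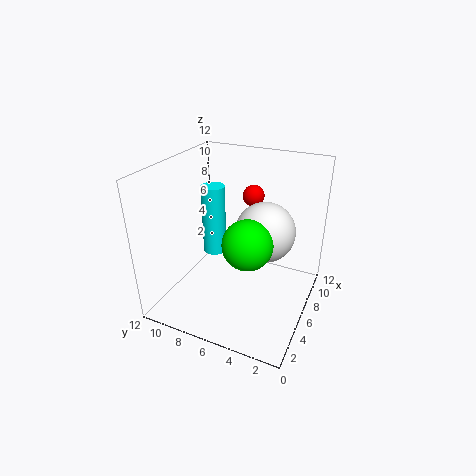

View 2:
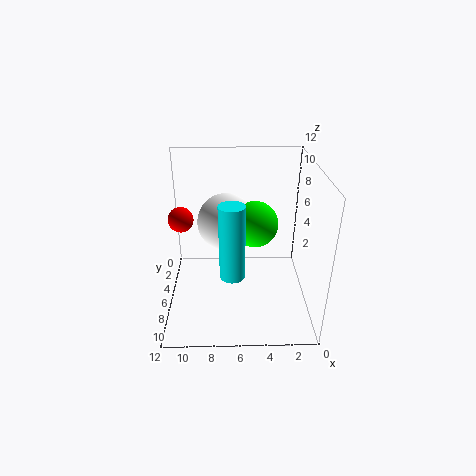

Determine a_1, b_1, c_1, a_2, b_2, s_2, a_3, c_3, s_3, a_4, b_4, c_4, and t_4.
a_1 = 4.5; b_1 = 4.5; c_1 = 6.5; a_2 = 7; b_2 = 4; s_2 = 2.5; a_3 = 10.5; c_3 = 8; s_3 = 1; a_4 = 6.5; b_4 = 8.5; c_4 = 4; t_4 = 6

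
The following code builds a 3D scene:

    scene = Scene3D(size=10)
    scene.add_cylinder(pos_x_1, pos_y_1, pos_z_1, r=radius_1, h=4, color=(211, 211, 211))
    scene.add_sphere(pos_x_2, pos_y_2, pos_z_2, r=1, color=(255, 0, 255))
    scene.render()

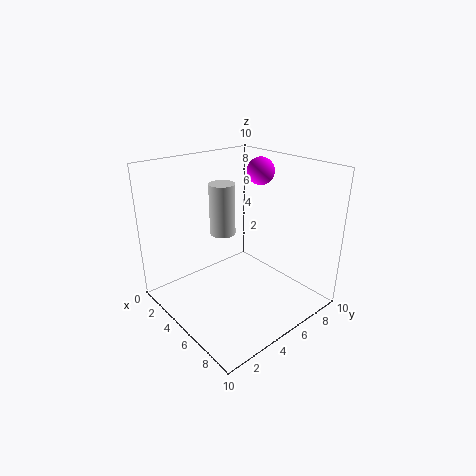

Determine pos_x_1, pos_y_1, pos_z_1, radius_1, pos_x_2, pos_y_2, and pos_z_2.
pos_x_1 = 2
pos_y_1 = 6
pos_z_1 = 4
radius_1 = 1
pos_x_2 = 4
pos_y_2 = 8
pos_z_2 = 9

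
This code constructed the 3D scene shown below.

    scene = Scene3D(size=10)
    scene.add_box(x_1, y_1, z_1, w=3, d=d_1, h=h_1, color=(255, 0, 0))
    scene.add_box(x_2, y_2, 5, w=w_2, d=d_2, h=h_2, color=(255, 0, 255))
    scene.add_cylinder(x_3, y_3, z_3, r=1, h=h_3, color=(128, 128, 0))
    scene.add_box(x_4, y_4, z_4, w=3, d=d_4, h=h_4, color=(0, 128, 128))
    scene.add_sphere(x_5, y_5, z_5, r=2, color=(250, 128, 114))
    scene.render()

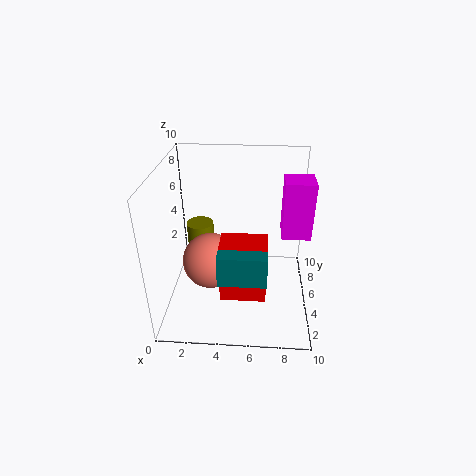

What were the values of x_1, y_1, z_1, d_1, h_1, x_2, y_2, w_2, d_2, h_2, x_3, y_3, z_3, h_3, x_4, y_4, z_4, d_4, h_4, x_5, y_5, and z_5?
x_1 = 4
y_1 = 2
z_1 = 2
d_1 = 2
h_1 = 4
x_2 = 8
y_2 = 5
w_2 = 2
d_2 = 2
h_2 = 4
x_3 = 2
y_3 = 7
z_3 = 1
h_3 = 4
x_4 = 4
y_4 = 1
z_4 = 4
d_4 = 3
h_4 = 2
x_5 = 3
y_5 = 5
z_5 = 3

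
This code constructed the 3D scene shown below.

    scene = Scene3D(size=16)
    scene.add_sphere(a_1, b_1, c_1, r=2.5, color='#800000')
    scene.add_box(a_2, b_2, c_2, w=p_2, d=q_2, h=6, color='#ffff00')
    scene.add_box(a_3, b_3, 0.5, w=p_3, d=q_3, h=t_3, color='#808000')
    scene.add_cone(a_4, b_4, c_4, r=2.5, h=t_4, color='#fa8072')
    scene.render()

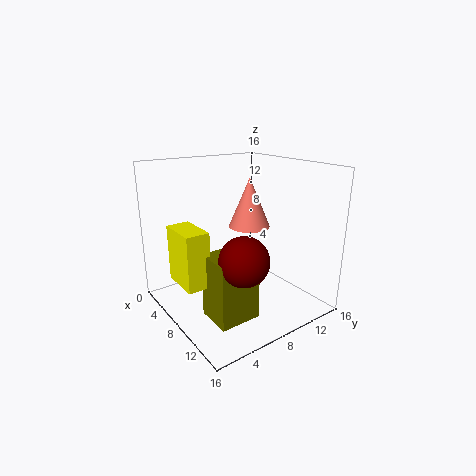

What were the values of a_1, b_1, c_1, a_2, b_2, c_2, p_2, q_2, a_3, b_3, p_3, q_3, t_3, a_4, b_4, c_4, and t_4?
a_1 = 12.5, b_1 = 5.5, c_1 = 7.5, a_2 = 5, b_2 = 1, c_2 = 4, p_2 = 4.5, q_2 = 2.5, a_3 = 8.5, b_3 = 3, p_3 = 4, q_3 = 4.5, t_3 = 7, a_4 = 5.5, b_4 = 11.5, c_4 = 8, t_4 = 6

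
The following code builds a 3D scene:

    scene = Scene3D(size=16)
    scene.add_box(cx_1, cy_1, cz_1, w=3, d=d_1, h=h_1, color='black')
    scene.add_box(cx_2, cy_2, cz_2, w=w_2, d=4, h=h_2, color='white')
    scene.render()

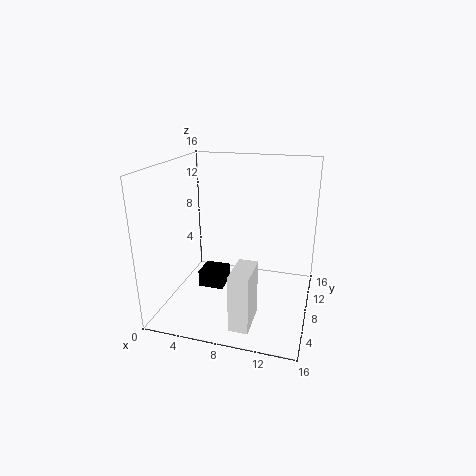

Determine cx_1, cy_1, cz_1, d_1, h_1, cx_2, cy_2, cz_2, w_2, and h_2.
cx_1 = 3
cy_1 = 8
cz_1 = 1
d_1 = 3
h_1 = 2
cx_2 = 9
cy_2 = 1
cz_2 = 1
w_2 = 2
h_2 = 6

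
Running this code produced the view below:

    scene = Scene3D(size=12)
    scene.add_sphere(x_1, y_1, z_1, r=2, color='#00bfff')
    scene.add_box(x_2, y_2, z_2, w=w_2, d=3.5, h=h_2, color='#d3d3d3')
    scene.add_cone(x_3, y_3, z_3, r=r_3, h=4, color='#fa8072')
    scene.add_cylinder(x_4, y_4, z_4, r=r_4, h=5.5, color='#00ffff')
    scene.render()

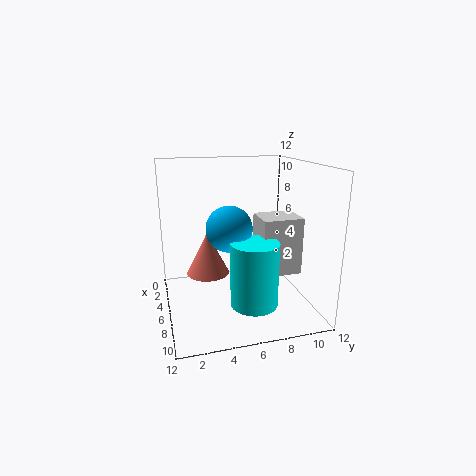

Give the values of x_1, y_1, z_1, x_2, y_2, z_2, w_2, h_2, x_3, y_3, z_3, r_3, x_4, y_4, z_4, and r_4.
x_1 = 5; y_1 = 5.5; z_1 = 6.5; x_2 = 4; y_2 = 8; z_2 = 2.5; w_2 = 3; h_2 = 5; x_3 = 2.5; y_3 = 4; z_3 = 1.5; r_3 = 2; x_4 = 7.5; y_4 = 7; z_4 = 0.5; r_4 = 2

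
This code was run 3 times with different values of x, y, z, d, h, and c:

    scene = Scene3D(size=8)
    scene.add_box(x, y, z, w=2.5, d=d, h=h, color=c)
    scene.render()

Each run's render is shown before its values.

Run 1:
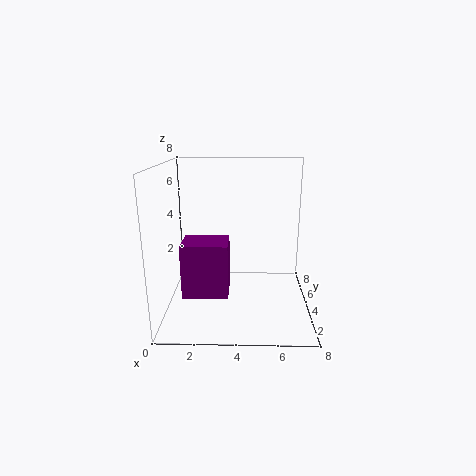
x = 1; y = 2.5; z = 1; d = 2; h = 3; c = 'purple'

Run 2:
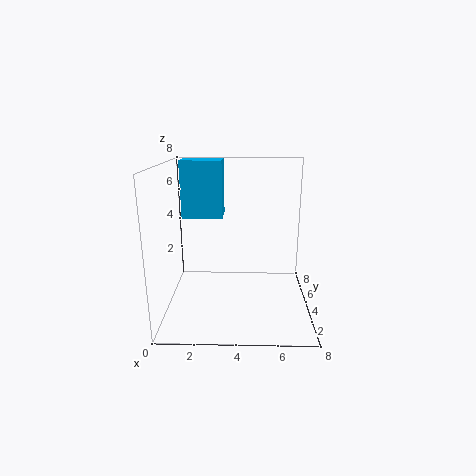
x = 0.5; y = 6; z = 4.5; d = 2; h = 3.5; c = 'deepskyblue'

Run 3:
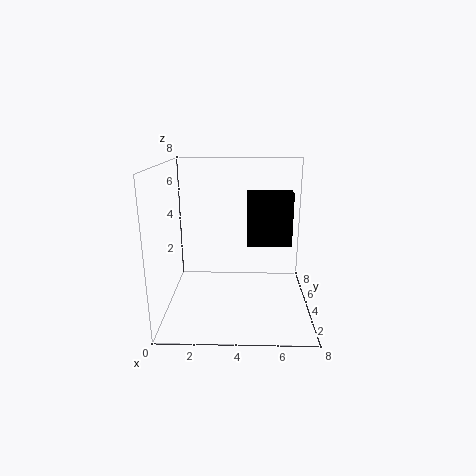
x = 4.5; y = 4; z = 3.5; d = 1; h = 3; c = 'black'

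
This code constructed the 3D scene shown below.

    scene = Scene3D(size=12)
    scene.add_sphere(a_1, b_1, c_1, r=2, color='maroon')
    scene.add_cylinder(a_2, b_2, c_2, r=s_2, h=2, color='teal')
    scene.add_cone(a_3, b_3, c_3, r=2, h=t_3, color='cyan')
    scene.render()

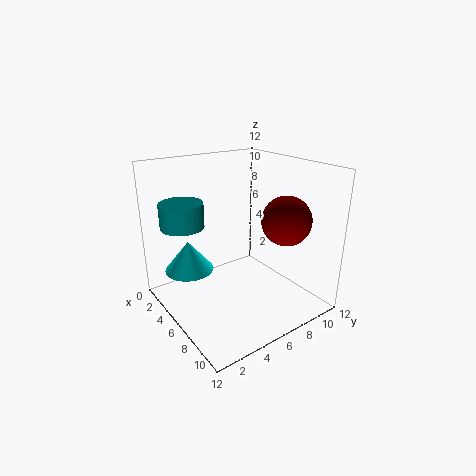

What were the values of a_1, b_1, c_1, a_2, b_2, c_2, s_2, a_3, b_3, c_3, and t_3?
a_1 = 8.75; b_1 = 8.75; c_1 = 7.75; a_2 = 4; b_2 = 2; c_2 = 7.25; s_2 = 1.75; a_3 = 4.25; b_3 = 2.25; c_3 = 3.5; t_3 = 2.5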